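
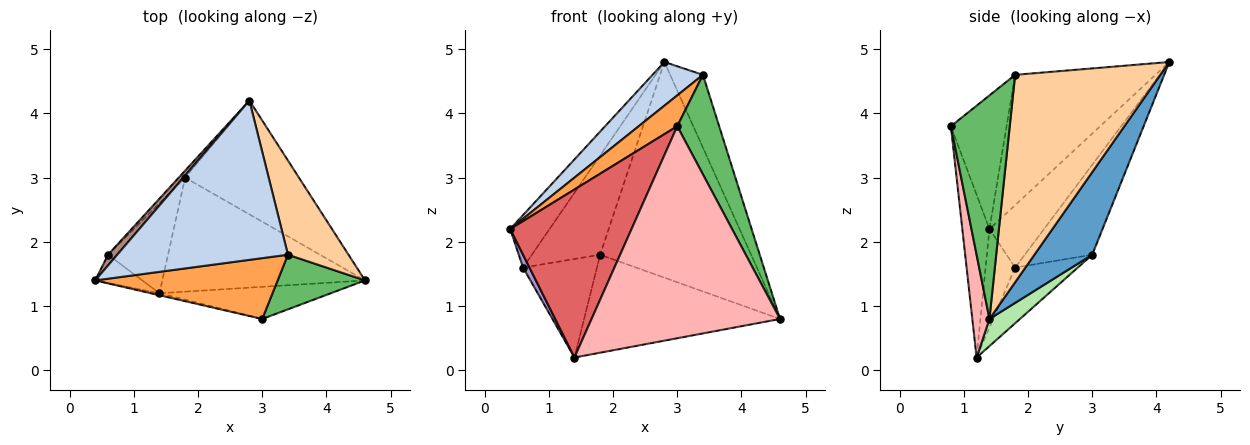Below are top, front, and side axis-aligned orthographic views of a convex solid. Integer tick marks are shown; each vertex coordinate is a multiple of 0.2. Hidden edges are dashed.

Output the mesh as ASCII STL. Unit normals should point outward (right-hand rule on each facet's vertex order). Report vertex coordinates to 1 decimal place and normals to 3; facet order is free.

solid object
 facet normal 0.321 0.838 -0.442
  outer loop
   vertex 1.8 3.0 1.8
   vertex 2.8 4.2 4.8
   vertex 4.6 1.4 0.8
  endloop
 endfacet
 facet normal -0.593 -0.213 0.777
  outer loop
   vertex 3.4 1.8 4.6
   vertex 2.8 4.2 4.8
   vertex 0.4 1.4 2.2
  endloop
 endfacet
 facet normal -0.547 -0.379 0.747
  outer loop
   vertex 3.4 1.8 4.6
   vertex 0.4 1.4 2.2
   vertex 3.0 0.8 3.8
  endloop
 endfacet
 facet normal 0.938 0.212 0.274
  outer loop
   vertex 3.4 1.8 4.6
   vertex 4.6 1.4 0.8
   vertex 2.8 4.2 4.8
  endloop
 endfacet
 facet normal 0.776 -0.553 0.303
  outer loop
   vertex 3.4 1.8 4.6
   vertex 3.0 0.8 3.8
   vertex 4.6 1.4 0.8
  endloop
 endfacet
 facet normal 0.101 0.648 -0.755
  outer loop
   vertex 1.4 1.2 0.2
   vertex 1.8 3.0 1.8
   vertex 4.6 1.4 0.8
  endloop
 endfacet
 facet normal -0.218 -0.976 -0.011
  outer loop
   vertex 1.4 1.2 0.2
   vertex 3.0 0.8 3.8
   vertex 0.4 1.4 2.2
  endloop
 endfacet
 facet normal 0.090 -0.985 -0.149
  outer loop
   vertex 1.4 1.2 0.2
   vertex 4.6 1.4 0.8
   vertex 3.0 0.8 3.8
  endloop
 endfacet
 facet normal -0.885 -0.192 -0.423
  outer loop
   vertex 0.6 1.8 1.6
   vertex 1.4 1.2 0.2
   vertex 0.4 1.4 2.2
  endloop
 endfacet
 facet normal -0.531 0.626 -0.571
  outer loop
   vertex 0.6 1.8 1.6
   vertex 1.8 3.0 1.8
   vertex 1.4 1.2 0.2
  endloop
 endfacet
 facet normal -0.806 0.581 0.118
  outer loop
   vertex 0.6 1.8 1.6
   vertex 0.4 1.4 2.2
   vertex 2.8 4.2 4.8
  endloop
 endfacet
 facet normal -0.702 0.710 -0.050
  outer loop
   vertex 0.6 1.8 1.6
   vertex 2.8 4.2 4.8
   vertex 1.8 3.0 1.8
  endloop
 endfacet
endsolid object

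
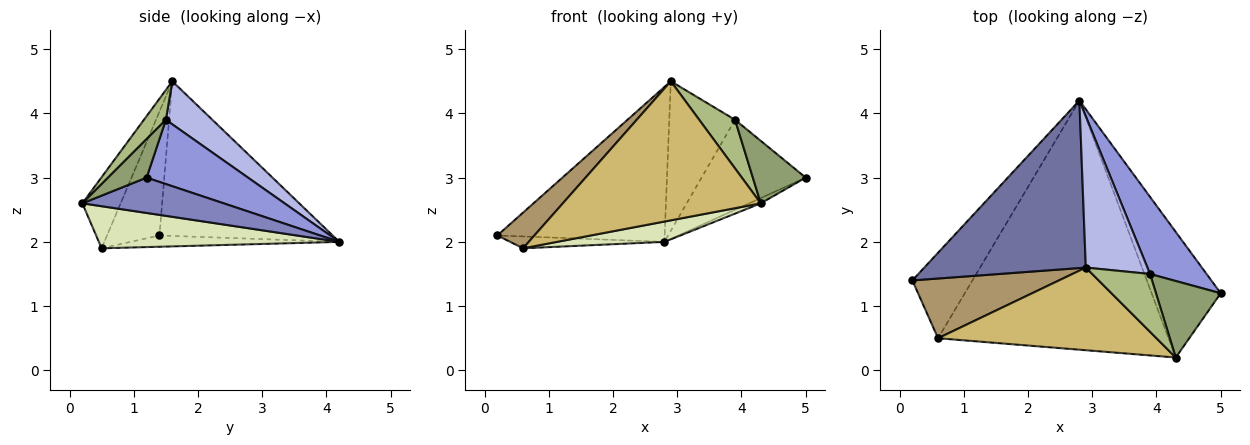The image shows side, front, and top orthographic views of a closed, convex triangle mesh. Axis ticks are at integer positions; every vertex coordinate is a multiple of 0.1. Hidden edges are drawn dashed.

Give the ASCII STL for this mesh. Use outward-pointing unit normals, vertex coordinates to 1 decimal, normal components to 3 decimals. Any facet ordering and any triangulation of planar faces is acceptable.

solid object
 facet normal -0.575 0.555 0.601
  outer loop
   vertex 2.9 1.6 4.5
   vertex 2.8 4.2 2.0
   vertex 0.2 1.4 2.1
  endloop
 endfacet
 facet normal 0.455 0.037 -0.890
  outer loop
   vertex 4.3 0.2 2.6
   vertex 2.8 4.2 2.0
   vertex 5.0 1.2 3.0
  endloop
 endfacet
 facet normal 0.595 0.610 0.523
  outer loop
   vertex 3.9 1.5 3.9
   vertex 5.0 1.2 3.0
   vertex 2.8 4.2 2.0
  endloop
 endfacet
 facet normal 0.445 0.630 0.637
  outer loop
   vertex 3.9 1.5 3.9
   vertex 2.8 4.2 2.0
   vertex 2.9 1.6 4.5
  endloop
 endfacet
 facet normal 0.419 -0.574 0.703
  outer loop
   vertex 3.9 1.5 3.9
   vertex 4.3 0.2 2.6
   vertex 5.0 1.2 3.0
  endloop
 endfacet
 facet normal 0.367 -0.599 0.712
  outer loop
   vertex 3.9 1.5 3.9
   vertex 2.9 1.6 4.5
   vertex 4.3 0.2 2.6
  endloop
 endfacet
 facet normal -0.183 0.135 -0.974
  outer loop
   vertex 0.6 0.5 1.9
   vertex 0.2 1.4 2.1
   vertex 2.8 4.2 2.0
  endloop
 endfacet
 facet normal 0.179 -0.080 -0.981
  outer loop
   vertex 0.6 0.5 1.9
   vertex 2.8 4.2 2.0
   vertex 4.3 0.2 2.6
  endloop
 endfacet
 facet normal -0.587 -0.415 0.695
  outer loop
   vertex 0.6 0.5 1.9
   vertex 2.9 1.6 4.5
   vertex 0.2 1.4 2.1
  endloop
 endfacet
 facet normal -0.164 -0.848 0.504
  outer loop
   vertex 0.6 0.5 1.9
   vertex 4.3 0.2 2.6
   vertex 2.9 1.6 4.5
  endloop
 endfacet
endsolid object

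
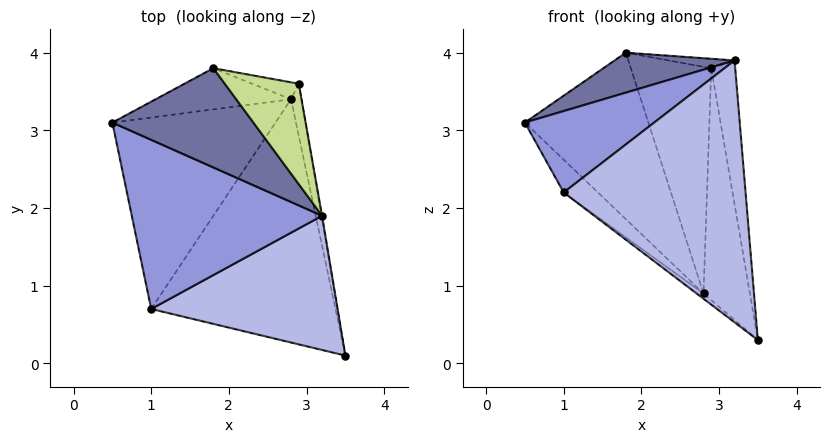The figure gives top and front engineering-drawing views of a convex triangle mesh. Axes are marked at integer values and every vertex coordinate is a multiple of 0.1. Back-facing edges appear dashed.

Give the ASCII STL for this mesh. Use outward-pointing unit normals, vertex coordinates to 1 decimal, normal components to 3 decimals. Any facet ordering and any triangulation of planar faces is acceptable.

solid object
 facet normal -0.403 -0.342 0.849
  outer loop
   vertex 3.2 1.9 3.9
   vertex 1.8 3.8 4.0
   vertex 0.5 3.1 3.1
  endloop
 endfacet
 facet normal -0.336 0.914 -0.226
  outer loop
   vertex 2.8 3.4 0.9
   vertex 0.5 3.1 3.1
   vertex 1.8 3.8 4.0
  endloop
 endfacet
 facet normal -0.418 -0.394 0.819
  outer loop
   vertex 1.0 0.7 2.2
   vertex 3.2 1.9 3.9
   vertex 0.5 3.1 3.1
  endloop
 endfacet
 facet normal 0.132 -0.882 0.452
  outer loop
   vertex 1.0 0.7 2.2
   vertex 3.5 0.1 0.3
   vertex 3.2 1.9 3.9
  endloop
 endfacet
 facet normal -0.694 0.121 -0.709
  outer loop
   vertex 1.0 0.7 2.2
   vertex 0.5 3.1 3.1
   vertex 2.8 3.4 0.9
  endloop
 endfacet
 facet normal -0.602 0.017 -0.798
  outer loop
   vertex 1.0 0.7 2.2
   vertex 2.8 3.4 0.9
   vertex 3.5 0.1 0.3
  endloop
 endfacet
 facet normal 0.194 0.092 0.977
  outer loop
   vertex 2.9 3.6 3.8
   vertex 1.8 3.8 4.0
   vertex 3.2 1.9 3.9
  endloop
 endfacet
 facet normal 0.165 0.983 -0.074
  outer loop
   vertex 2.9 3.6 3.8
   vertex 2.8 3.4 0.9
   vertex 1.8 3.8 4.0
  endloop
 endfacet
 facet normal 0.985 0.174 -0.005
  outer loop
   vertex 2.9 3.6 3.8
   vertex 3.2 1.9 3.9
   vertex 3.5 0.1 0.3
  endloop
 endfacet
 facet normal 0.975 0.216 -0.049
  outer loop
   vertex 2.9 3.6 3.8
   vertex 3.5 0.1 0.3
   vertex 2.8 3.4 0.9
  endloop
 endfacet
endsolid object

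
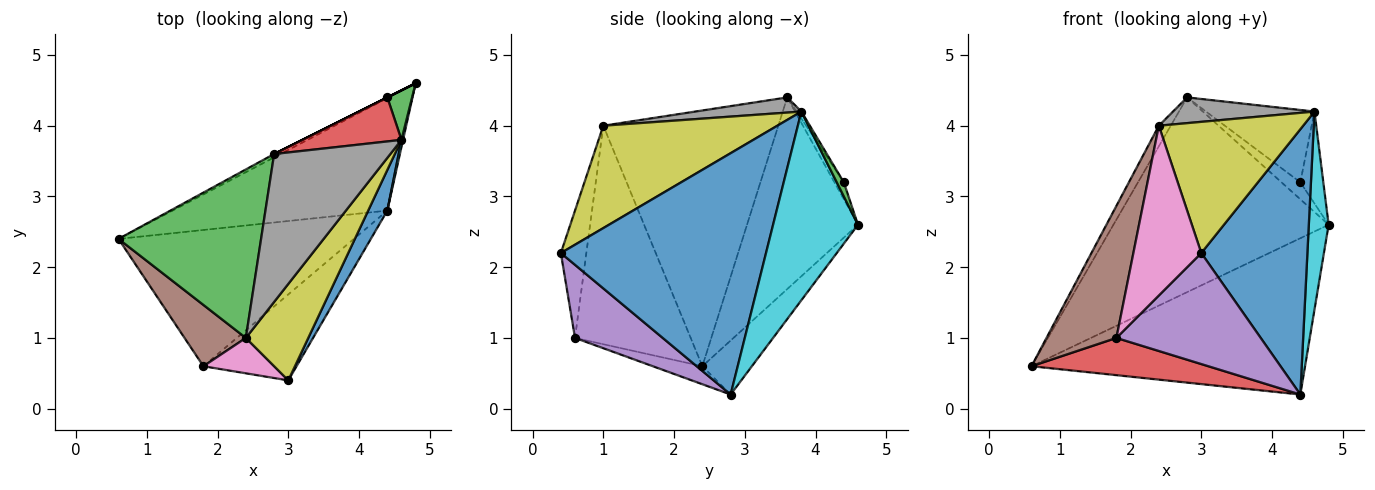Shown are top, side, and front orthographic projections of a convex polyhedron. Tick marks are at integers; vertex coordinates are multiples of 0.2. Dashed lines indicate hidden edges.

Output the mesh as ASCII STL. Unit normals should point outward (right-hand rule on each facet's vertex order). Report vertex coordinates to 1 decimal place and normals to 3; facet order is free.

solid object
 facet normal -0.458 0.889 -0.015
  outer loop
   vertex 2.8 3.6 4.4
   vertex 4.8 4.6 2.6
   vertex 0.6 2.4 0.6
  endloop
 endfacet
 facet normal -0.145 0.803 -0.578
  outer loop
   vertex 4.4 2.8 0.2
   vertex 0.6 2.4 0.6
   vertex 4.8 4.6 2.6
  endloop
 endfacet
 facet normal -0.872 0.059 0.486
  outer loop
   vertex 2.4 1.0 4.0
   vertex 2.8 3.6 4.4
   vertex 0.6 2.4 0.6
  endloop
 endfacet
 facet normal -0.074 -0.263 -0.962
  outer loop
   vertex 1.8 0.6 1.0
   vertex 0.6 2.4 0.6
   vertex 4.4 2.8 0.2
  endloop
 endfacet
 facet normal 0.433 -0.713 -0.552
  outer loop
   vertex 1.8 0.6 1.0
   vertex 4.4 2.8 0.2
   vertex 3.0 0.4 2.2
  endloop
 endfacet
 facet normal -0.832 -0.503 0.233
  outer loop
   vertex 1.8 0.6 1.0
   vertex 2.4 1.0 4.0
   vertex 0.6 2.4 0.6
  endloop
 endfacet
 facet normal -0.345 -0.919 0.191
  outer loop
   vertex 1.8 0.6 1.0
   vertex 3.0 0.4 2.2
   vertex 2.4 1.0 4.0
  endloop
 endfacet
 facet normal 0.127 -0.170 0.977
  outer loop
   vertex 4.6 3.8 4.2
   vertex 2.8 3.6 4.4
   vertex 2.4 1.0 4.0
  endloop
 endfacet
 facet normal 0.697 -0.578 0.425
  outer loop
   vertex 4.6 3.8 4.2
   vertex 2.4 1.0 4.0
   vertex 3.0 0.4 2.2
  endloop
 endfacet
 facet normal 0.974 -0.227 0.008
  outer loop
   vertex 4.6 3.8 4.2
   vertex 4.4 2.8 0.2
   vertex 4.8 4.6 2.6
  endloop
 endfacet
 facet normal 0.886 -0.458 0.070
  outer loop
   vertex 4.6 3.8 4.2
   vertex 3.0 0.4 2.2
   vertex 4.4 2.8 0.2
  endloop
 endfacet
 facet normal -0.447 0.894 0.000
  outer loop
   vertex 4.4 4.4 3.2
   vertex 4.8 4.6 2.6
   vertex 2.8 3.6 4.4
  endloop
 endfacet
 facet normal 0.261 0.850 0.458
  outer loop
   vertex 4.4 4.4 3.2
   vertex 4.6 3.8 4.2
   vertex 4.8 4.6 2.6
  endloop
 endfacet
 facet normal -0.037 0.854 0.520
  outer loop
   vertex 4.4 4.4 3.2
   vertex 2.8 3.6 4.4
   vertex 4.6 3.8 4.2
  endloop
 endfacet
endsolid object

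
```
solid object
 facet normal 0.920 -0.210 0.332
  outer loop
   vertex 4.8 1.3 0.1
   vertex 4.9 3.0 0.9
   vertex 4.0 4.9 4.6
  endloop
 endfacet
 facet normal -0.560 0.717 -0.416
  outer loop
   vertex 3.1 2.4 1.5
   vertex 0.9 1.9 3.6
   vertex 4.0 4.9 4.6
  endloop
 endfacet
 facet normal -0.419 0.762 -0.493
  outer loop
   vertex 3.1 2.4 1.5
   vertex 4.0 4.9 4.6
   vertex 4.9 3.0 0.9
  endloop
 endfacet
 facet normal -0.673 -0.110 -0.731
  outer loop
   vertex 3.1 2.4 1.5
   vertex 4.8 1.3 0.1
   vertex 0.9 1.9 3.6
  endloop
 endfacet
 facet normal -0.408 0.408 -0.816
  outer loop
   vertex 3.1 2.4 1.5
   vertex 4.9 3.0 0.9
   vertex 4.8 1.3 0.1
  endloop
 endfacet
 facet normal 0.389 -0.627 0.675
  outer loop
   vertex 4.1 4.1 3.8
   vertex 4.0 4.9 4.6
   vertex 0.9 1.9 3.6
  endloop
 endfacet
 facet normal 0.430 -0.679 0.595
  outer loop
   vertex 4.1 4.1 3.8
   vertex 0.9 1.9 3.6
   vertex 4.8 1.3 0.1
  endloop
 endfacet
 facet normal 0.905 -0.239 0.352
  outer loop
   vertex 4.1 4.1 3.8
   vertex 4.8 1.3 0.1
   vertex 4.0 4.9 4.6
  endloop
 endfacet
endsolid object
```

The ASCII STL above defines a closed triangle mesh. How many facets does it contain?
8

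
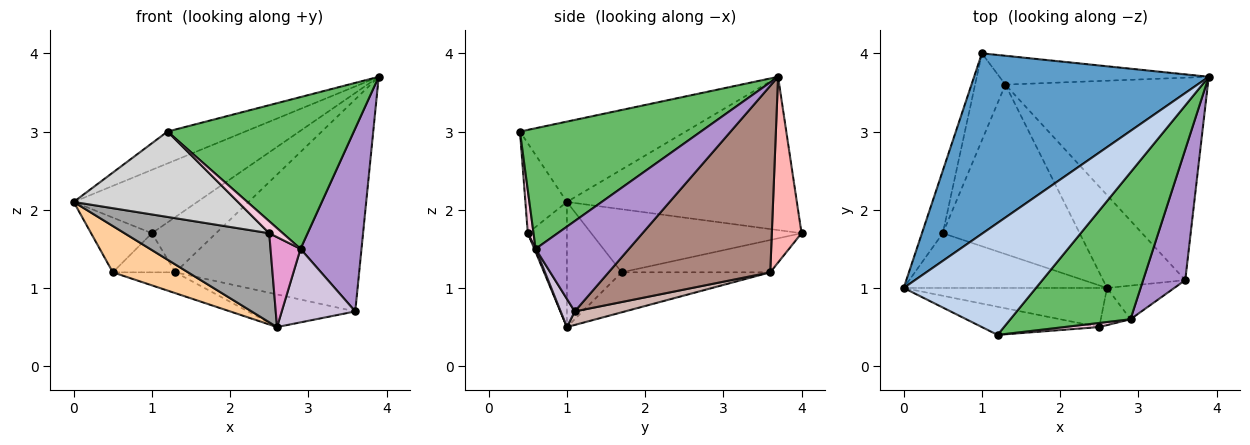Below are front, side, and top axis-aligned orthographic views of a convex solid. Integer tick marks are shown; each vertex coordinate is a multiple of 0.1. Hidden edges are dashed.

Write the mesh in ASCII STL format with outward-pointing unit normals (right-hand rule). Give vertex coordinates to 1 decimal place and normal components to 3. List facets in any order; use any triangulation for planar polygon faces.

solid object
 facet normal -0.525 0.282 0.803
  outer loop
   vertex 1.0 4.0 1.7
   vertex 0.0 1.0 2.1
   vertex 3.9 3.7 3.7
  endloop
 endfacet
 facet normal -0.504 0.237 0.830
  outer loop
   vertex 1.2 0.4 3.0
   vertex 3.9 3.7 3.7
   vertex 0.0 1.0 2.1
  endloop
 endfacet
 facet normal -0.916 0.265 -0.303
  outer loop
   vertex 0.5 1.7 1.2
   vertex 0.0 1.0 2.1
   vertex 1.0 4.0 1.7
  endloop
 endfacet
 facet normal -0.425 -0.585 -0.691
  outer loop
   vertex 0.5 1.7 1.2
   vertex 2.6 1.0 0.5
   vertex 0.0 1.0 2.1
  endloop
 endfacet
 facet normal 0.572 -0.589 0.570
  outer loop
   vertex 2.9 0.6 1.5
   vertex 3.9 3.7 3.7
   vertex 1.2 0.4 3.0
  endloop
 endfacet
 facet normal -0.698 0.294 -0.654
  outer loop
   vertex 1.3 3.6 1.2
   vertex 0.5 1.7 1.2
   vertex 1.0 4.0 1.7
  endloop
 endfacet
 facet normal -0.279 0.117 -0.953
  outer loop
   vertex 1.3 3.6 1.2
   vertex 2.6 1.0 0.5
   vertex 0.5 1.7 1.2
  endloop
 endfacet
 facet normal 0.380 0.820 -0.428
  outer loop
   vertex 1.3 3.6 1.2
   vertex 1.0 4.0 1.7
   vertex 3.9 3.7 3.7
  endloop
 endfacet
 facet normal 0.780 -0.510 0.364
  outer loop
   vertex 3.6 1.1 0.7
   vertex 3.9 3.7 3.7
   vertex 2.9 0.6 1.5
  endloop
 endfacet
 facet normal 0.172 -0.896 -0.410
  outer loop
   vertex 3.6 1.1 0.7
   vertex 2.9 0.6 1.5
   vertex 2.6 1.0 0.5
  endloop
 endfacet
 facet normal 0.537 0.610 -0.583
  outer loop
   vertex 3.6 1.1 0.7
   vertex 1.3 3.6 1.2
   vertex 3.9 3.7 3.7
  endloop
 endfacet
 facet normal 0.154 0.328 -0.932
  outer loop
   vertex 3.6 1.1 0.7
   vertex 2.6 1.0 0.5
   vertex 1.3 3.6 1.2
  endloop
 endfacet
 facet normal 0.040 -0.924 -0.381
  outer loop
   vertex 2.5 0.5 1.7
   vertex 2.6 1.0 0.5
   vertex 2.9 0.6 1.5
  endloop
 endfacet
 facet normal 0.371 -0.877 0.304
  outer loop
   vertex 2.5 0.5 1.7
   vertex 2.9 0.6 1.5
   vertex 1.2 0.4 3.0
  endloop
 endfacet
 facet normal -0.240 -0.889 -0.390
  outer loop
   vertex 2.5 0.5 1.7
   vertex 0.0 1.0 2.1
   vertex 2.6 1.0 0.5
  endloop
 endfacet
 facet normal -0.233 -0.923 -0.304
  outer loop
   vertex 2.5 0.5 1.7
   vertex 1.2 0.4 3.0
   vertex 0.0 1.0 2.1
  endloop
 endfacet
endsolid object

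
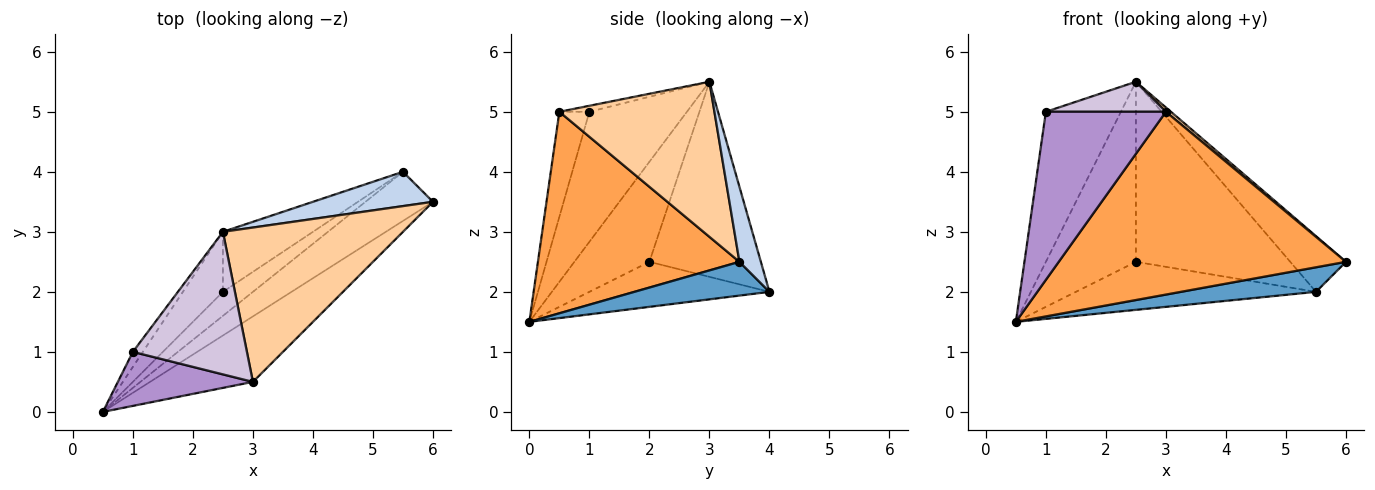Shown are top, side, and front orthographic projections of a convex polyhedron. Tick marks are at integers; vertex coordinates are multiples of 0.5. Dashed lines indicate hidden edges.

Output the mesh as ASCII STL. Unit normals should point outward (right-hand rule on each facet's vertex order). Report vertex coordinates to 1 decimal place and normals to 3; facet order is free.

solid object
 facet normal 0.408 -0.408 -0.816
  outer loop
   vertex 5.5 4.0 2.0
   vertex 6.0 3.5 2.5
   vertex 0.5 0.0 1.5
  endloop
 endfacet
 facet normal 0.311 0.809 0.498
  outer loop
   vertex 5.5 4.0 2.0
   vertex 2.5 3.0 5.5
   vertex 6.0 3.5 2.5
  endloop
 endfacet
 facet normal 0.551 -0.786 -0.281
  outer loop
   vertex 3.0 0.5 5.0
   vertex 0.5 0.0 1.5
   vertex 6.0 3.5 2.5
  endloop
 endfacet
 facet normal 0.652 -0.021 0.758
  outer loop
   vertex 3.0 0.5 5.0
   vertex 6.0 3.5 2.5
   vertex 2.5 3.0 5.5
  endloop
 endfacet
 facet normal -0.620 0.744 -0.248
  outer loop
   vertex 2.5 2.0 2.5
   vertex 0.5 0.0 1.5
   vertex 2.5 3.0 5.5
  endloop
 endfacet
 facet normal -0.557 0.743 -0.371
  outer loop
   vertex 2.5 2.0 2.5
   vertex 5.5 4.0 2.0
   vertex 0.5 0.0 1.5
  endloop
 endfacet
 facet normal -0.565 0.783 -0.261
  outer loop
   vertex 2.5 2.0 2.5
   vertex 2.5 3.0 5.5
   vertex 5.5 4.0 2.0
  endloop
 endfacet
 facet normal -0.791 0.609 -0.061
  outer loop
   vertex 1.0 1.0 5.0
   vertex 2.5 3.0 5.5
   vertex 0.5 0.0 1.5
  endloop
 endfacet
 facet normal -0.232 -0.926 0.298
  outer loop
   vertex 1.0 1.0 5.0
   vertex 0.5 0.0 1.5
   vertex 3.0 0.5 5.0
  endloop
 endfacet
 facet normal -0.051 -0.206 0.977
  outer loop
   vertex 1.0 1.0 5.0
   vertex 3.0 0.5 5.0
   vertex 2.5 3.0 5.5
  endloop
 endfacet
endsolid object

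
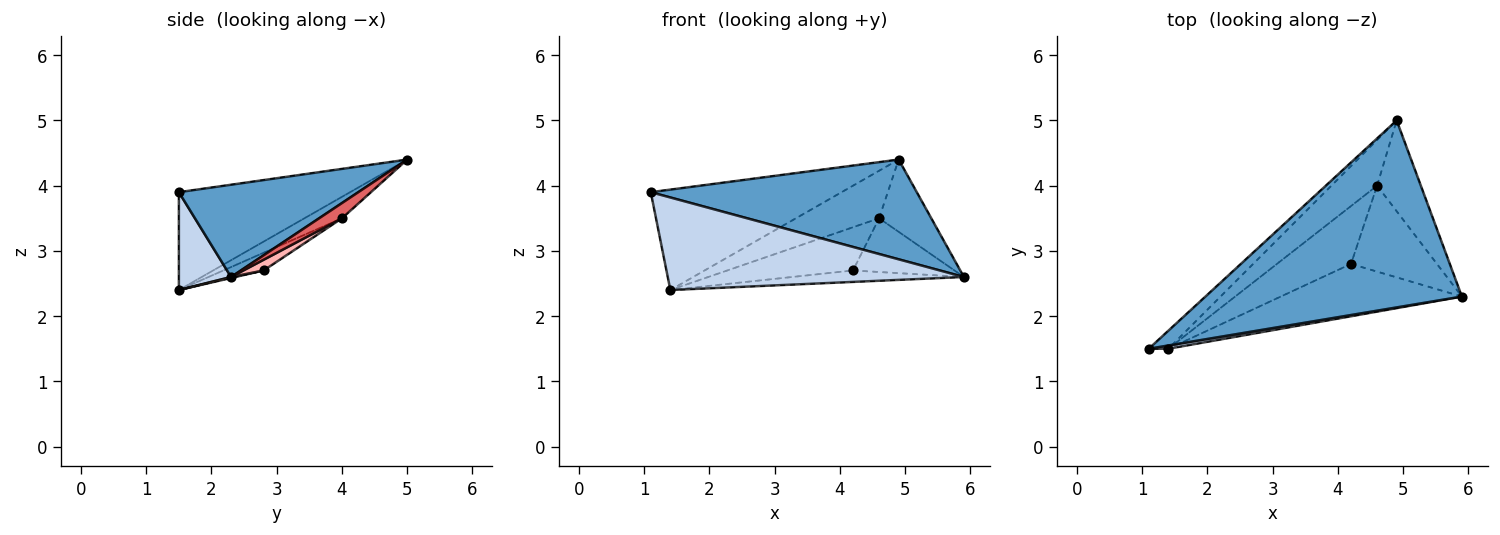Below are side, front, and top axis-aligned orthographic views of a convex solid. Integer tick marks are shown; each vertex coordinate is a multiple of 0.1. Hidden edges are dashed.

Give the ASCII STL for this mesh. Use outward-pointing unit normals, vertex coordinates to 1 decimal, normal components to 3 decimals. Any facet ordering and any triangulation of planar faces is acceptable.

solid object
 facet normal 0.303 -0.449 0.841
  outer loop
   vertex 4.9 5.0 4.4
   vertex 1.1 1.5 3.9
   vertex 5.9 2.3 2.6
  endloop
 endfacet
 facet normal 0.173 -0.984 0.035
  outer loop
   vertex 1.4 1.5 2.4
   vertex 5.9 2.3 2.6
   vertex 1.1 1.5 3.9
  endloop
 endfacet
 facet normal -0.662 0.738 -0.132
  outer loop
   vertex 1.4 1.5 2.4
   vertex 1.1 1.5 3.9
   vertex 4.9 5.0 4.4
  endloop
 endfacet
 facet normal 0.005 0.214 -0.977
  outer loop
   vertex 4.2 2.8 2.7
   vertex 5.9 2.3 2.6
   vertex 1.4 1.5 2.4
  endloop
 endfacet
 facet normal -0.309 0.686 -0.659
  outer loop
   vertex 4.6 4.0 3.5
   vertex 1.4 1.5 2.4
   vertex 4.9 5.0 4.4
  endloop
 endfacet
 facet normal -0.188 0.587 -0.787
  outer loop
   vertex 4.6 4.0 3.5
   vertex 4.2 2.8 2.7
   vertex 1.4 1.5 2.4
  endloop
 endfacet
 facet normal 0.263 0.601 -0.755
  outer loop
   vertex 4.6 4.0 3.5
   vertex 4.9 5.0 4.4
   vertex 5.9 2.3 2.6
  endloop
 endfacet
 facet normal 0.105 0.527 -0.843
  outer loop
   vertex 4.6 4.0 3.5
   vertex 5.9 2.3 2.6
   vertex 4.2 2.8 2.7
  endloop
 endfacet
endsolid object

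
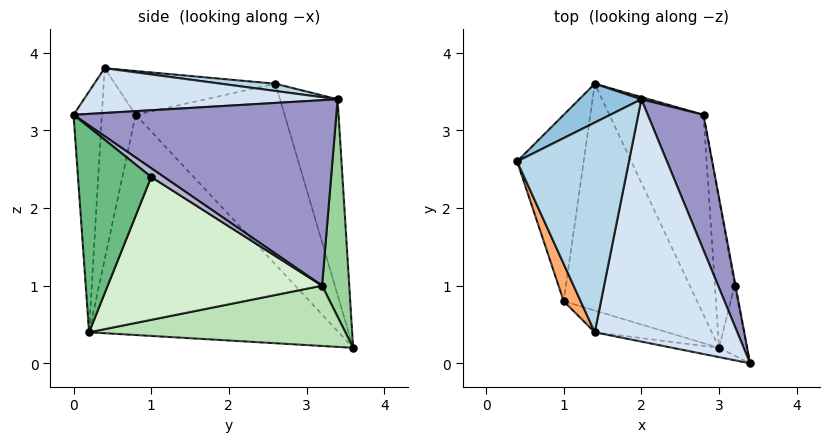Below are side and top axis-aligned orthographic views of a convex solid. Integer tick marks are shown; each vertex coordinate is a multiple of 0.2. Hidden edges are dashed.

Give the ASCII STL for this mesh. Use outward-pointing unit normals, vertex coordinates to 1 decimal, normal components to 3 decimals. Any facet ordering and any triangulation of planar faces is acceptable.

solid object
 facet normal -0.208 -0.977 -0.040
  outer loop
   vertex 3.0 0.2 0.4
   vertex 3.4 0.0 3.2
   vertex 1.4 0.4 3.8
  endloop
 endfacet
 facet normal -0.429 0.893 0.136
  outer loop
   vertex 2.0 3.4 3.4
   vertex 1.4 3.6 0.2
   vertex 0.4 2.6 3.6
  endloop
 endfacet
 facet normal 0.064 0.119 0.991
  outer loop
   vertex 2.0 3.4 3.4
   vertex 0.4 2.6 3.6
   vertex 1.4 0.4 3.8
  endloop
 endfacet
 facet normal 0.299 0.067 0.952
  outer loop
   vertex 2.0 3.4 3.4
   vertex 1.4 0.4 3.8
   vertex 3.4 0.0 3.2
  endloop
 endfacet
 facet normal -0.913 -0.230 -0.336
  outer loop
   vertex 1.0 0.8 3.2
   vertex 0.4 2.6 3.6
   vertex 1.4 3.6 0.2
  endloop
 endfacet
 facet normal -0.869 -0.364 0.336
  outer loop
   vertex 1.0 0.8 3.2
   vertex 1.4 0.4 3.8
   vertex 0.4 2.6 3.6
  endloop
 endfacet
 facet normal -0.785 -0.397 -0.475
  outer loop
   vertex 1.0 0.8 3.2
   vertex 1.4 3.6 0.2
   vertex 3.0 0.2 0.4
  endloop
 endfacet
 facet normal -0.527 -0.826 -0.199
  outer loop
   vertex 1.0 0.8 3.2
   vertex 3.0 0.2 0.4
   vertex 1.4 0.4 3.8
  endloop
 endfacet
 facet normal 0.987 0.090 -0.135
  outer loop
   vertex 3.2 1.0 2.4
   vertex 3.4 0.0 3.2
   vertex 3.0 0.2 0.4
  endloop
 endfacet
 facet normal 0.270 0.963 0.010
  outer loop
   vertex 2.8 3.2 1.0
   vertex 1.4 3.6 0.2
   vertex 2.0 3.4 3.4
  endloop
 endfacet
 facet normal 0.529 0.200 -0.825
  outer loop
   vertex 2.8 3.2 1.0
   vertex 3.0 0.2 0.4
   vertex 1.4 3.6 0.2
  endloop
 endfacet
 facet normal 0.986 0.093 -0.136
  outer loop
   vertex 2.8 3.2 1.0
   vertex 3.2 1.0 2.4
   vertex 3.0 0.2 0.4
  endloop
 endfacet
 facet normal 0.896 0.353 0.269
  outer loop
   vertex 2.8 3.2 1.0
   vertex 2.0 3.4 3.4
   vertex 3.4 0.0 3.2
  endloop
 endfacet
 facet normal 0.988 0.110 -0.110
  outer loop
   vertex 2.8 3.2 1.0
   vertex 3.4 0.0 3.2
   vertex 3.2 1.0 2.4
  endloop
 endfacet
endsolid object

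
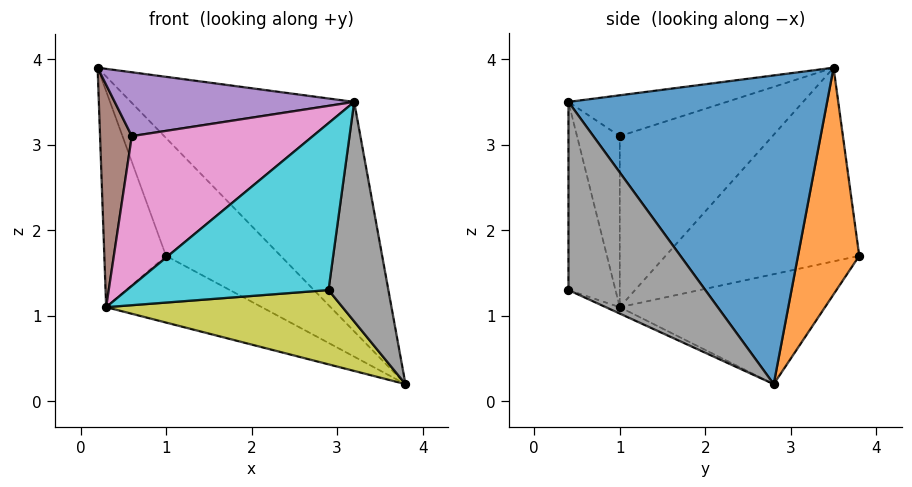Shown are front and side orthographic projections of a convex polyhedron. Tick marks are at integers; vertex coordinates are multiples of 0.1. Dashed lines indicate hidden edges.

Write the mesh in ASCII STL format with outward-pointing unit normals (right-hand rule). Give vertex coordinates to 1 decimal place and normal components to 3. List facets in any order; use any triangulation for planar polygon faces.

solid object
 facet normal 0.645 0.557 0.523
  outer loop
   vertex 3.2 0.4 3.5
   vertex 3.8 2.8 0.2
   vertex 0.2 3.5 3.9
  endloop
 endfacet
 facet normal 0.452 0.847 0.280
  outer loop
   vertex 1.0 3.8 1.7
   vertex 0.2 3.5 3.9
   vertex 3.8 2.8 0.2
  endloop
 endfacet
 facet normal -0.911 0.290 -0.292
  outer loop
   vertex 0.3 1.0 1.1
   vertex 0.2 3.5 3.9
   vertex 1.0 3.8 1.7
  endloop
 endfacet
 facet normal -0.373 0.283 -0.884
  outer loop
   vertex 0.3 1.0 1.1
   vertex 1.0 3.8 1.7
   vertex 3.8 2.8 0.2
  endloop
 endfacet
 facet normal -0.217 -0.329 0.919
  outer loop
   vertex 0.6 1.0 3.1
   vertex 3.2 0.4 3.5
   vertex 0.2 3.5 3.9
  endloop
 endfacet
 facet normal -0.969 -0.201 0.145
  outer loop
   vertex 0.6 1.0 3.1
   vertex 0.2 3.5 3.9
   vertex 0.3 1.0 1.1
  endloop
 endfacet
 facet normal -0.230 -0.973 0.034
  outer loop
   vertex 0.6 1.0 3.1
   vertex 0.3 1.0 1.1
   vertex 3.2 0.4 3.5
  endloop
 endfacet
 facet normal 0.909 -0.398 -0.124
  outer loop
   vertex 2.9 0.4 1.3
   vertex 3.8 2.8 0.2
   vertex 3.2 0.4 3.5
  endloop
 endfacet
 facet normal -0.024 -0.409 -0.912
  outer loop
   vertex 2.9 0.4 1.3
   vertex 0.3 1.0 1.1
   vertex 3.8 2.8 0.2
  endloop
 endfacet
 facet normal -0.227 -0.973 0.031
  outer loop
   vertex 2.9 0.4 1.3
   vertex 3.2 0.4 3.5
   vertex 0.3 1.0 1.1
  endloop
 endfacet
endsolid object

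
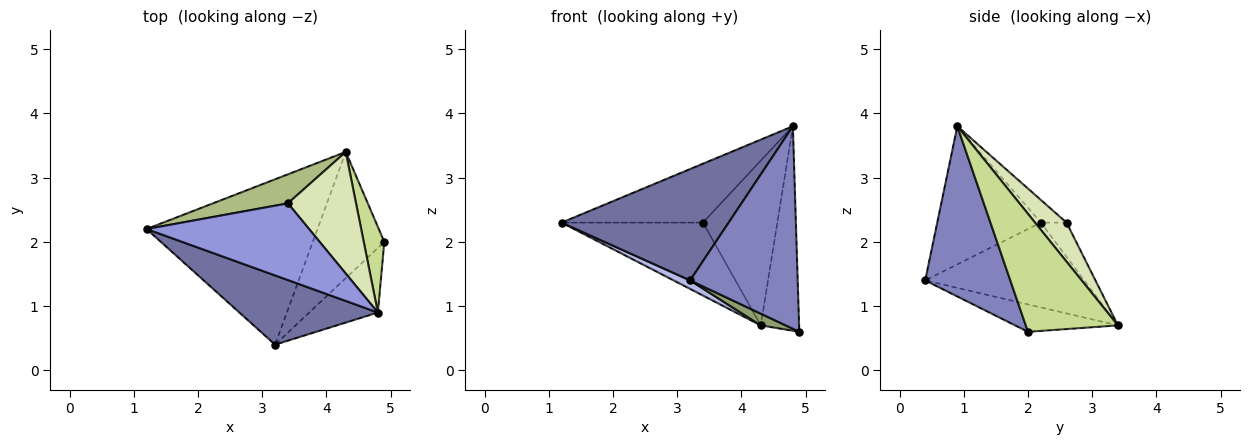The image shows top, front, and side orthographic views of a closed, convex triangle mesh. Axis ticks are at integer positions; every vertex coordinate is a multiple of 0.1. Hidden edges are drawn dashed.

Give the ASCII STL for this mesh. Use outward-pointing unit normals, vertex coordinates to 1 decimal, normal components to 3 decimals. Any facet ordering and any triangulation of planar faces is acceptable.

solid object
 facet normal -0.466 -0.751 0.467
  outer loop
   vertex 4.8 0.9 3.8
   vertex 1.2 2.2 2.3
   vertex 3.2 0.4 1.4
  endloop
 endfacet
 facet normal 0.602 -0.761 -0.243
  outer loop
   vertex 4.8 0.9 3.8
   vertex 3.2 0.4 1.4
   vertex 4.9 2.0 0.6
  endloop
 endfacet
 facet normal -0.110 0.605 0.788
  outer loop
   vertex 3.4 2.6 2.3
   vertex 1.2 2.2 2.3
   vertex 4.8 0.9 3.8
  endloop
 endfacet
 facet normal -0.444 -0.046 -0.895
  outer loop
   vertex 4.3 3.4 0.7
   vertex 3.2 0.4 1.4
   vertex 1.2 2.2 2.3
  endloop
 endfacet
 facet normal -0.357 -0.086 -0.930
  outer loop
   vertex 4.3 3.4 0.7
   vertex 4.9 2.0 0.6
   vertex 3.2 0.4 1.4
  endloop
 endfacet
 facet normal -0.167 0.916 0.364
  outer loop
   vertex 4.3 3.4 0.7
   vertex 1.2 2.2 2.3
   vertex 3.4 2.6 2.3
  endloop
 endfacet
 facet normal 0.912 0.379 0.159
  outer loop
   vertex 4.3 3.4 0.7
   vertex 4.8 0.9 3.8
   vertex 4.9 2.0 0.6
  endloop
 endfacet
 facet normal 0.322 0.762 0.562
  outer loop
   vertex 4.3 3.4 0.7
   vertex 3.4 2.6 2.3
   vertex 4.8 0.9 3.8
  endloop
 endfacet
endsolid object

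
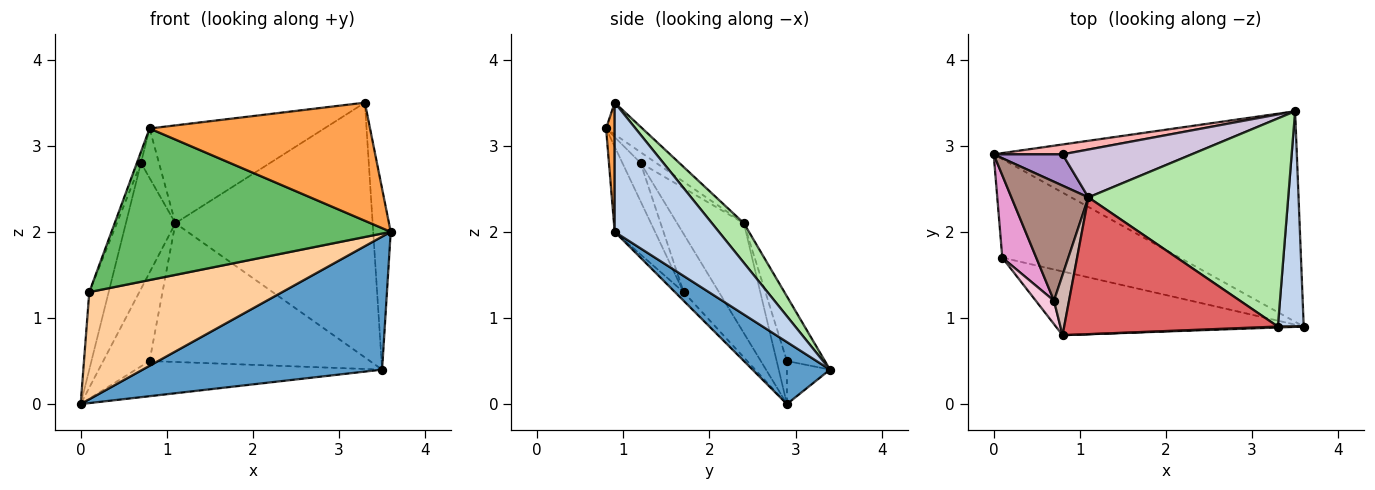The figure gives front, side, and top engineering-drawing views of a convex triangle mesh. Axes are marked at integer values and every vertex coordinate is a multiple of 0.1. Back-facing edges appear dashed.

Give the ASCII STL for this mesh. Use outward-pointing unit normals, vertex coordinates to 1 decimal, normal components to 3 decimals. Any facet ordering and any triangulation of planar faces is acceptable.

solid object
 facet normal 0.170 -0.526 -0.833
  outer loop
   vertex 3.5 3.4 0.4
   vertex 3.6 0.9 2.0
   vertex 0.0 2.9 0.0
  endloop
 endfacet
 facet normal 0.968 0.163 0.194
  outer loop
   vertex 3.3 0.9 3.5
   vertex 3.6 0.9 2.0
   vertex 3.5 3.4 0.4
  endloop
 endfacet
 facet normal 0.039 -0.999 0.008
  outer loop
   vertex 3.3 0.9 3.5
   vertex 0.8 0.8 3.2
   vertex 3.6 0.9 2.0
  endloop
 endfacet
 facet normal -0.033 -0.736 -0.677
  outer loop
   vertex 0.1 1.7 1.3
   vertex 0.0 2.9 0.0
   vertex 3.6 0.9 2.0
  endloop
 endfacet
 facet normal -0.132 -0.914 -0.384
  outer loop
   vertex 0.1 1.7 1.3
   vertex 3.6 0.9 2.0
   vertex 0.8 0.8 3.2
  endloop
 endfacet
 facet normal 0.124 0.768 0.628
  outer loop
   vertex 1.1 2.4 2.1
   vertex 3.3 0.9 3.5
   vertex 3.5 3.4 0.4
  endloop
 endfacet
 facet normal -0.120 0.578 0.807
  outer loop
   vertex 1.1 2.4 2.1
   vertex 0.8 0.8 3.2
   vertex 3.3 0.9 3.5
  endloop
 endfacet
 facet normal -0.166 0.950 0.266
  outer loop
   vertex 0.8 2.9 0.5
   vertex 3.5 3.4 0.4
   vertex 0.0 2.9 0.0
  endloop
 endfacet
 facet normal -0.204 0.923 0.327
  outer loop
   vertex 0.8 2.9 0.5
   vertex 0.0 2.9 0.0
   vertex 1.1 2.4 2.1
  endloop
 endfacet
 facet normal -0.161 0.933 0.322
  outer loop
   vertex 0.8 2.9 0.5
   vertex 1.1 2.4 2.1
   vertex 3.5 3.4 0.4
  endloop
 endfacet
 facet normal -0.700 0.519 0.490
  outer loop
   vertex 0.7 1.2 2.8
   vertex 1.1 2.4 2.1
   vertex 0.0 2.9 0.0
  endloop
 endfacet
 facet normal -0.483 0.556 0.677
  outer loop
   vertex 0.7 1.2 2.8
   vertex 0.8 0.8 3.2
   vertex 1.1 2.4 2.1
  endloop
 endfacet
 facet normal -0.781 0.428 0.455
  outer loop
   vertex 0.7 1.2 2.8
   vertex 0.0 2.9 0.0
   vertex 0.1 1.7 1.3
  endloop
 endfacet
 facet normal -0.885 0.199 0.420
  outer loop
   vertex 0.7 1.2 2.8
   vertex 0.1 1.7 1.3
   vertex 0.8 0.8 3.2
  endloop
 endfacet
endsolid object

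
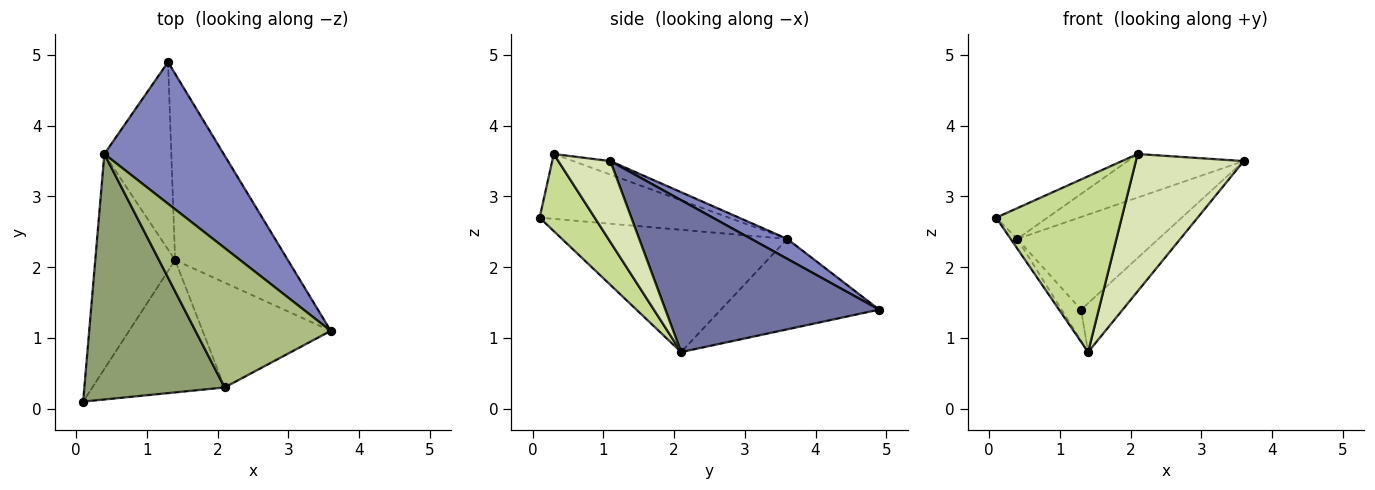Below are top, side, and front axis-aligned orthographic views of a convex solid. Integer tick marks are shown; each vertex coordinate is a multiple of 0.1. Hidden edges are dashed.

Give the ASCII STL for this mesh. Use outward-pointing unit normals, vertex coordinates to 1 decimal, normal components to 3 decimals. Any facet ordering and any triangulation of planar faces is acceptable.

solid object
 facet normal 0.793 0.155 -0.589
  outer loop
   vertex 1.4 2.1 0.8
   vertex 1.3 4.9 1.4
   vertex 3.6 1.1 3.5
  endloop
 endfacet
 facet normal 0.138 0.542 0.829
  outer loop
   vertex 0.4 3.6 2.4
   vertex 3.6 1.1 3.5
   vertex 1.3 4.9 1.4
  endloop
 endfacet
 facet normal -0.837 0.025 -0.547
  outer loop
   vertex 0.4 3.6 2.4
   vertex 1.4 2.1 0.8
   vertex 0.1 0.1 2.7
  endloop
 endfacet
 facet normal -0.800 0.098 -0.592
  outer loop
   vertex 0.4 3.6 2.4
   vertex 1.3 4.9 1.4
   vertex 1.4 2.1 0.8
  endloop
 endfacet
 facet normal -0.417 0.113 0.902
  outer loop
   vertex 2.1 0.3 3.6
   vertex 0.4 3.6 2.4
   vertex 0.1 0.1 2.7
  endloop
 endfacet
 facet normal -0.095 0.297 0.950
  outer loop
   vertex 2.1 0.3 3.6
   vertex 3.6 1.1 3.5
   vertex 0.4 3.6 2.4
  endloop
 endfacet
 facet normal 0.331 -0.754 -0.567
  outer loop
   vertex 2.1 0.3 3.6
   vertex 0.1 0.1 2.7
   vertex 1.4 2.1 0.8
  endloop
 endfacet
 facet normal 0.358 -0.742 -0.567
  outer loop
   vertex 2.1 0.3 3.6
   vertex 1.4 2.1 0.8
   vertex 3.6 1.1 3.5
  endloop
 endfacet
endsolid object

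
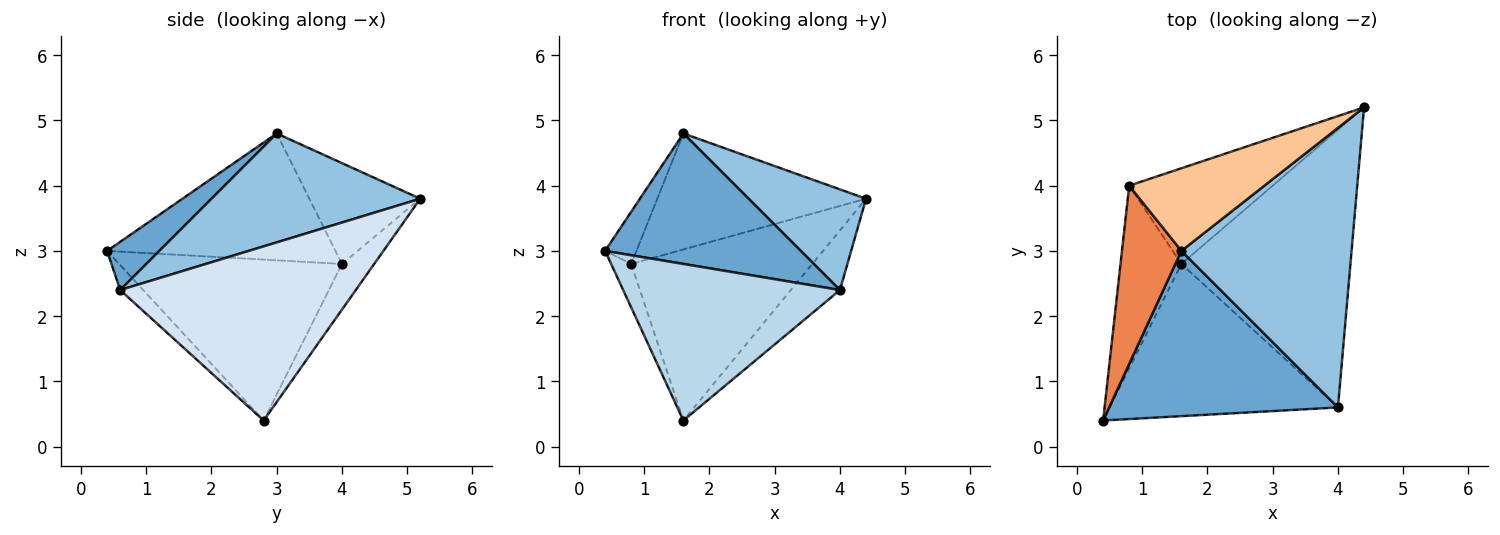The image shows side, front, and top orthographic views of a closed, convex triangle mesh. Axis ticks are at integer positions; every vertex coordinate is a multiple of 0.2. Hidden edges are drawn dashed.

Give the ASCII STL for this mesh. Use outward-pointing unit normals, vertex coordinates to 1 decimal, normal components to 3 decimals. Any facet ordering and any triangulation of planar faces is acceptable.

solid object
 facet normal 0.163 -0.611 0.774
  outer loop
   vertex 4.0 0.6 2.4
   vertex 1.6 3.0 4.8
   vertex 0.4 0.4 3.0
  endloop
 endfacet
 facet normal 0.516 -0.290 0.806
  outer loop
   vertex 4.0 0.6 2.4
   vertex 4.4 5.2 3.8
   vertex 1.6 3.0 4.8
  endloop
 endfacet
 facet normal -0.076 -0.715 -0.695
  outer loop
   vertex 4.0 0.6 2.4
   vertex 0.4 0.4 3.0
   vertex 1.6 2.8 0.4
  endloop
 endfacet
 facet normal 0.710 0.148 -0.689
  outer loop
   vertex 4.0 0.6 2.4
   vertex 1.6 2.8 0.4
   vertex 4.4 5.2 3.8
  endloop
 endfacet
 facet normal -0.899 0.123 0.421
  outer loop
   vertex 0.8 4.0 2.8
   vertex 0.4 0.4 3.0
   vertex 1.6 3.0 4.8
  endloop
 endfacet
 facet normal -0.932 0.084 -0.353
  outer loop
   vertex 0.8 4.0 2.8
   vertex 1.6 2.8 0.4
   vertex 0.4 0.4 3.0
  endloop
 endfacet
 facet normal -0.397 0.747 0.533
  outer loop
   vertex 0.8 4.0 2.8
   vertex 1.6 3.0 4.8
   vertex 4.4 5.2 3.8
  endloop
 endfacet
 facet normal -0.153 0.862 -0.482
  outer loop
   vertex 0.8 4.0 2.8
   vertex 4.4 5.2 3.8
   vertex 1.6 2.8 0.4
  endloop
 endfacet
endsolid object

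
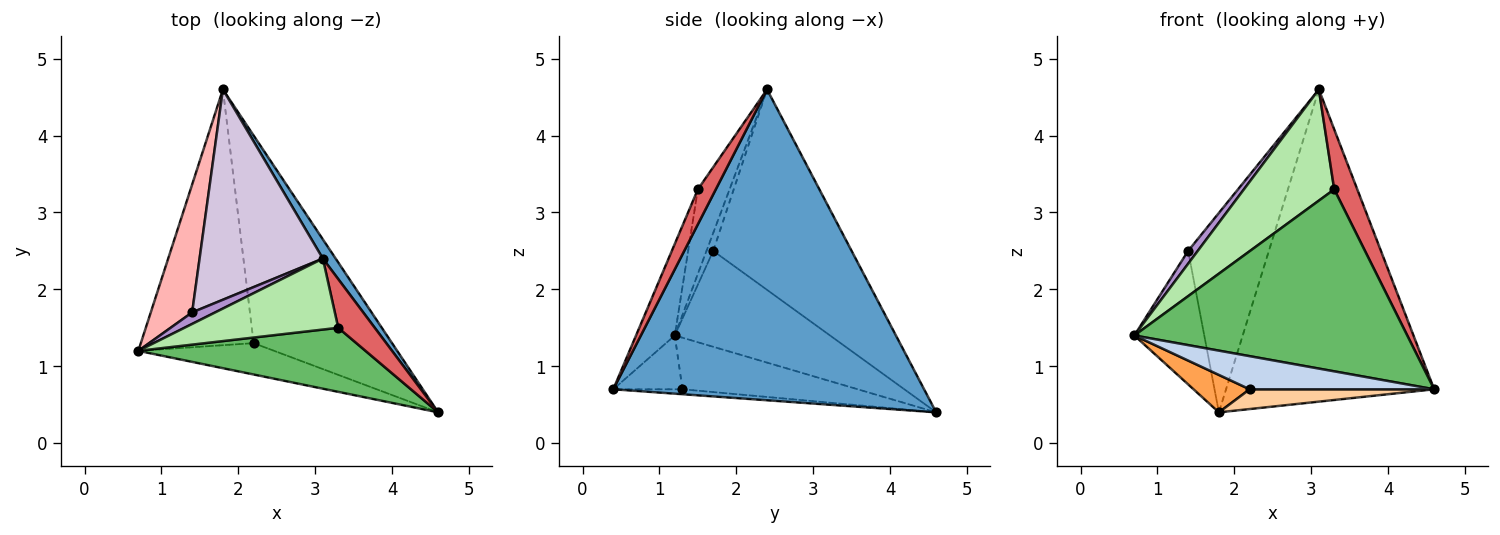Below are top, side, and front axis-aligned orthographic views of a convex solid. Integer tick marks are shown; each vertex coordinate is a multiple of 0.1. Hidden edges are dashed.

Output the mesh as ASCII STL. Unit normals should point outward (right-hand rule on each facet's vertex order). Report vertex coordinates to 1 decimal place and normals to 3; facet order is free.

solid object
 facet normal 0.830 0.556 0.034
  outer loop
   vertex 3.1 2.4 4.6
   vertex 4.6 0.4 0.7
   vertex 1.8 4.6 0.4
  endloop
 endfacet
 facet normal -0.263 -0.701 -0.663
  outer loop
   vertex 2.2 1.3 0.7
   vertex 4.6 0.4 0.7
   vertex 0.7 1.2 1.4
  endloop
 endfacet
 facet normal -0.412 -0.132 -0.902
  outer loop
   vertex 2.2 1.3 0.7
   vertex 0.7 1.2 1.4
   vertex 1.8 4.6 0.4
  endloop
 endfacet
 facet normal -0.036 -0.095 -0.995
  outer loop
   vertex 2.2 1.3 0.7
   vertex 1.8 4.6 0.4
   vertex 4.6 0.4 0.7
  endloop
 endfacet
 facet normal -0.133 -0.935 0.329
  outer loop
   vertex 3.3 1.5 3.3
   vertex 0.7 1.2 1.4
   vertex 4.6 0.4 0.7
  endloop
 endfacet
 facet normal -0.284 -0.808 0.516
  outer loop
   vertex 3.3 1.5 3.3
   vertex 3.1 2.4 4.6
   vertex 0.7 1.2 1.4
  endloop
 endfacet
 facet normal 0.517 -0.665 0.540
  outer loop
   vertex 3.3 1.5 3.3
   vertex 4.6 0.4 0.7
   vertex 3.1 2.4 4.6
  endloop
 endfacet
 facet normal -0.848 0.382 0.366
  outer loop
   vertex 1.4 1.7 2.5
   vertex 1.8 4.6 0.4
   vertex 0.7 1.2 1.4
  endloop
 endfacet
 facet normal -0.462 -0.659 0.593
  outer loop
   vertex 1.4 1.7 2.5
   vertex 0.7 1.2 1.4
   vertex 3.1 2.4 4.6
  endloop
 endfacet
 facet normal -0.763 0.445 0.469
  outer loop
   vertex 1.4 1.7 2.5
   vertex 3.1 2.4 4.6
   vertex 1.8 4.6 0.4
  endloop
 endfacet
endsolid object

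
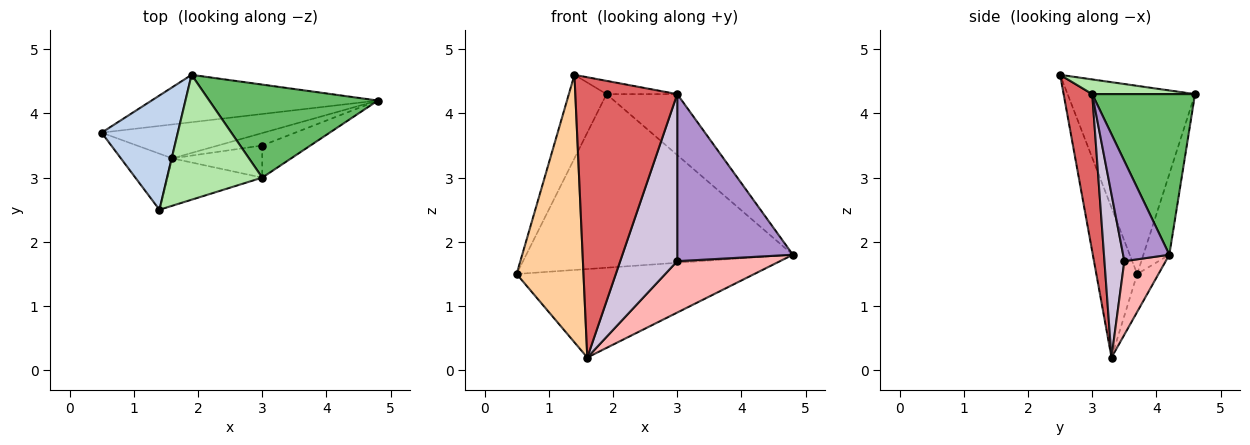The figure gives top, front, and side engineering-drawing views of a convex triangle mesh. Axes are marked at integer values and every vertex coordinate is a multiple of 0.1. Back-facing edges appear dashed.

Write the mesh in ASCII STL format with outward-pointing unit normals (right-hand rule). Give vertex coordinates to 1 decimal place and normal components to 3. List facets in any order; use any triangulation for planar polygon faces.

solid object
 facet normal -0.093 0.961 -0.262
  outer loop
   vertex 1.9 4.6 4.3
   vertex 4.8 4.2 1.8
   vertex 0.5 3.7 1.5
  endloop
 endfacet
 facet normal -0.894 0.265 0.362
  outer loop
   vertex 1.9 4.6 4.3
   vertex 0.5 3.7 1.5
   vertex 1.4 2.5 4.6
  endloop
 endfacet
 facet normal -0.083 0.930 -0.357
  outer loop
   vertex 1.6 3.3 0.2
   vertex 0.5 3.7 1.5
   vertex 4.8 4.2 1.8
  endloop
 endfacet
 facet normal -0.513 -0.840 -0.176
  outer loop
   vertex 1.6 3.3 0.2
   vertex 1.4 2.5 4.6
   vertex 0.5 3.7 1.5
  endloop
 endfacet
 facet normal 0.623 0.428 0.654
  outer loop
   vertex 3.0 3.0 4.3
   vertex 4.8 4.2 1.8
   vertex 1.9 4.6 4.3
  endloop
 endfacet
 facet normal 0.152 0.104 0.983
  outer loop
   vertex 3.0 3.0 4.3
   vertex 1.9 4.6 4.3
   vertex 1.4 2.5 4.6
  endloop
 endfacet
 facet normal 0.267 -0.950 -0.161
  outer loop
   vertex 3.0 3.0 4.3
   vertex 1.4 2.5 4.6
   vertex 1.6 3.3 0.2
  endloop
 endfacet
 facet normal 0.364 -0.905 -0.219
  outer loop
   vertex 3.0 3.5 1.7
   vertex 1.6 3.3 0.2
   vertex 4.8 4.2 1.8
  endloop
 endfacet
 facet normal 0.365 -0.914 -0.176
  outer loop
   vertex 3.0 3.5 1.7
   vertex 4.8 4.2 1.8
   vertex 3.0 3.0 4.3
  endloop
 endfacet
 facet normal 0.324 -0.929 -0.179
  outer loop
   vertex 3.0 3.5 1.7
   vertex 3.0 3.0 4.3
   vertex 1.6 3.3 0.2
  endloop
 endfacet
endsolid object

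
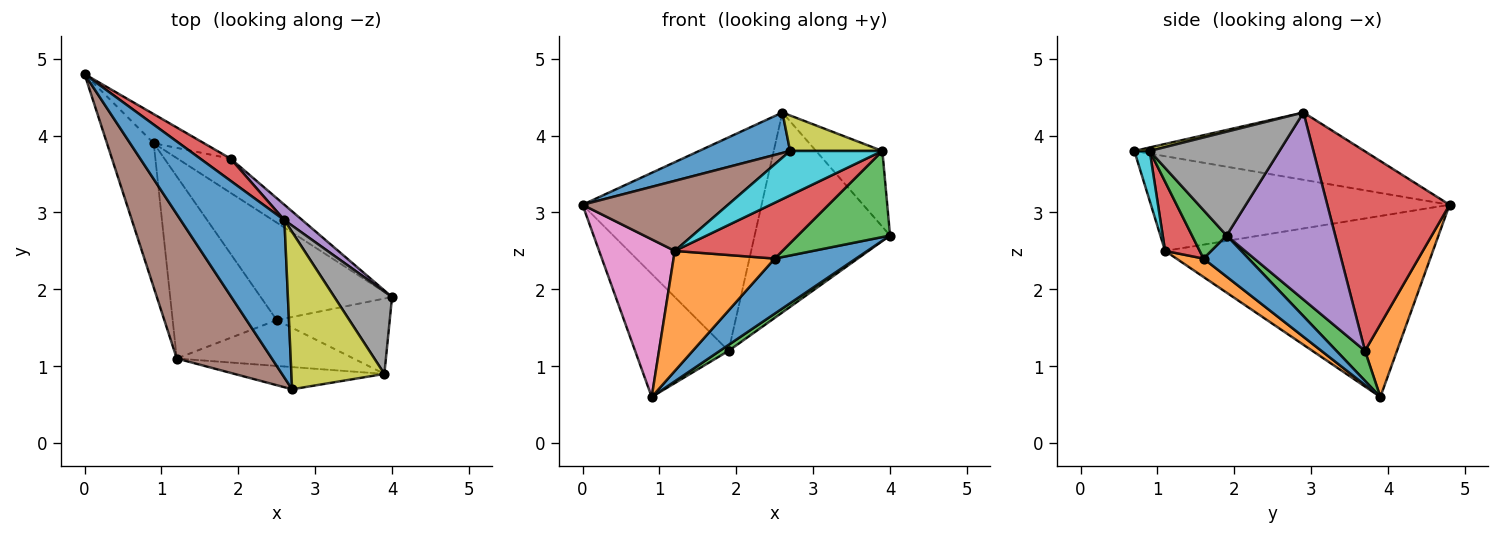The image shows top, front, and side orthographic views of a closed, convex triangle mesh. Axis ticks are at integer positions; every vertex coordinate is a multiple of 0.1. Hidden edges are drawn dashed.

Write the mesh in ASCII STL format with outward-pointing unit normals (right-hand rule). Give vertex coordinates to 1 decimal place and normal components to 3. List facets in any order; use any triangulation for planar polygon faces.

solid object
 facet normal -0.532 -0.211 0.820
  outer loop
   vertex 2.6 2.9 4.3
   vertex 0.0 4.8 3.1
   vertex 2.7 0.7 3.8
  endloop
 endfacet
 facet normal 0.316 0.923 -0.219
  outer loop
   vertex 1.9 3.7 1.2
   vertex 0.9 3.9 0.6
   vertex 0.0 4.8 3.1
  endloop
 endfacet
 facet normal 0.487 -0.150 -0.861
  outer loop
   vertex 1.9 3.7 1.2
   vertex 4.0 1.9 2.7
   vertex 0.9 3.9 0.6
  endloop
 endfacet
 facet normal 0.562 0.823 0.085
  outer loop
   vertex 1.9 3.7 1.2
   vertex 0.0 4.8 3.1
   vertex 2.6 2.9 4.3
  endloop
 endfacet
 facet normal 0.625 0.779 0.060
  outer loop
   vertex 1.9 3.7 1.2
   vertex 2.6 2.9 4.3
   vertex 4.0 1.9 2.7
  endloop
 endfacet
 facet normal -0.667 -0.325 0.670
  outer loop
   vertex 1.2 1.1 2.5
   vertex 2.7 0.7 3.8
   vertex 0.0 4.8 3.1
  endloop
 endfacet
 facet normal -0.934 -0.264 -0.241
  outer loop
   vertex 1.2 1.1 2.5
   vertex 0.0 4.8 3.1
   vertex 0.9 3.9 0.6
  endloop
 endfacet
 facet normal 0.798 0.408 0.443
  outer loop
   vertex 3.9 0.9 3.8
   vertex 4.0 1.9 2.7
   vertex 2.6 2.9 4.3
  endloop
 endfacet
 facet normal 0.037 -0.220 0.975
  outer loop
   vertex 3.9 0.9 3.8
   vertex 2.6 2.9 4.3
   vertex 2.7 0.7 3.8
  endloop
 endfacet
 facet normal 0.147 -0.885 -0.442
  outer loop
   vertex 3.9 0.9 3.8
   vertex 2.7 0.7 3.8
   vertex 1.2 1.1 2.5
  endloop
 endfacet
 facet normal 0.263 -0.475 -0.840
  outer loop
   vertex 2.5 1.6 2.4
   vertex 0.9 3.9 0.6
   vertex 4.0 1.9 2.7
  endloop
 endfacet
 facet normal 0.146 -0.545 -0.826
  outer loop
   vertex 2.5 1.6 2.4
   vertex 1.2 1.1 2.5
   vertex 0.9 3.9 0.6
  endloop
 endfacet
 facet normal 0.272 -0.724 -0.634
  outer loop
   vertex 2.5 1.6 2.4
   vertex 4.0 1.9 2.7
   vertex 3.9 0.9 3.8
  endloop
 endfacet
 facet normal 0.241 -0.750 -0.616
  outer loop
   vertex 2.5 1.6 2.4
   vertex 3.9 0.9 3.8
   vertex 1.2 1.1 2.5
  endloop
 endfacet
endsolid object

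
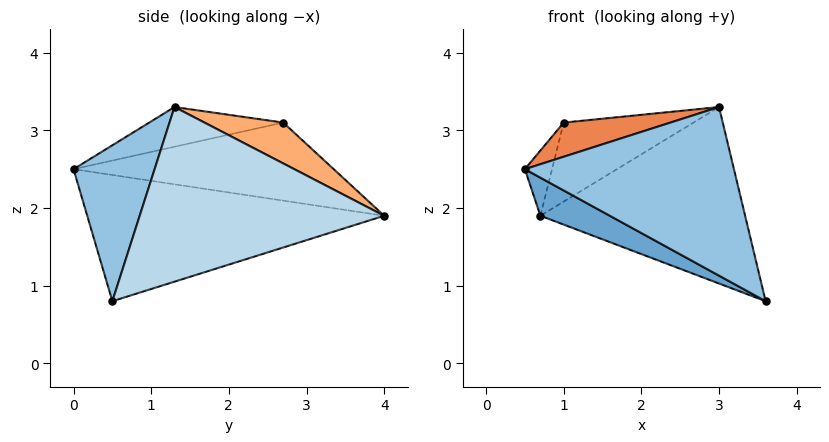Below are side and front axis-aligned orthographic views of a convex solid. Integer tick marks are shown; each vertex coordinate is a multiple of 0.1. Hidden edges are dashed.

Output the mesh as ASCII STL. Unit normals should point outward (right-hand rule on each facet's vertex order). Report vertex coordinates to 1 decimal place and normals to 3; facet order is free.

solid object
 facet normal -0.464 -0.109 -0.879
  outer loop
   vertex 0.7 4.0 1.9
   vertex 3.6 0.5 0.8
   vertex 0.5 0.0 2.5
  endloop
 endfacet
 facet normal 0.337 -0.870 0.359
  outer loop
   vertex 3.0 1.3 3.3
   vertex 0.5 0.0 2.5
   vertex 3.6 0.5 0.8
  endloop
 endfacet
 facet normal 0.767 0.642 -0.021
  outer loop
   vertex 3.0 1.3 3.3
   vertex 3.6 0.5 0.8
   vertex 0.7 4.0 1.9
  endloop
 endfacet
 facet normal -0.935 0.098 0.340
  outer loop
   vertex 1.0 2.7 3.1
   vertex 0.7 4.0 1.9
   vertex 0.5 0.0 2.5
  endloop
 endfacet
 facet normal -0.217 -0.173 0.961
  outer loop
   vertex 1.0 2.7 3.1
   vertex 0.5 0.0 2.5
   vertex 3.0 1.3 3.3
  endloop
 endfacet
 facet normal 0.406 0.669 0.623
  outer loop
   vertex 1.0 2.7 3.1
   vertex 3.0 1.3 3.3
   vertex 0.7 4.0 1.9
  endloop
 endfacet
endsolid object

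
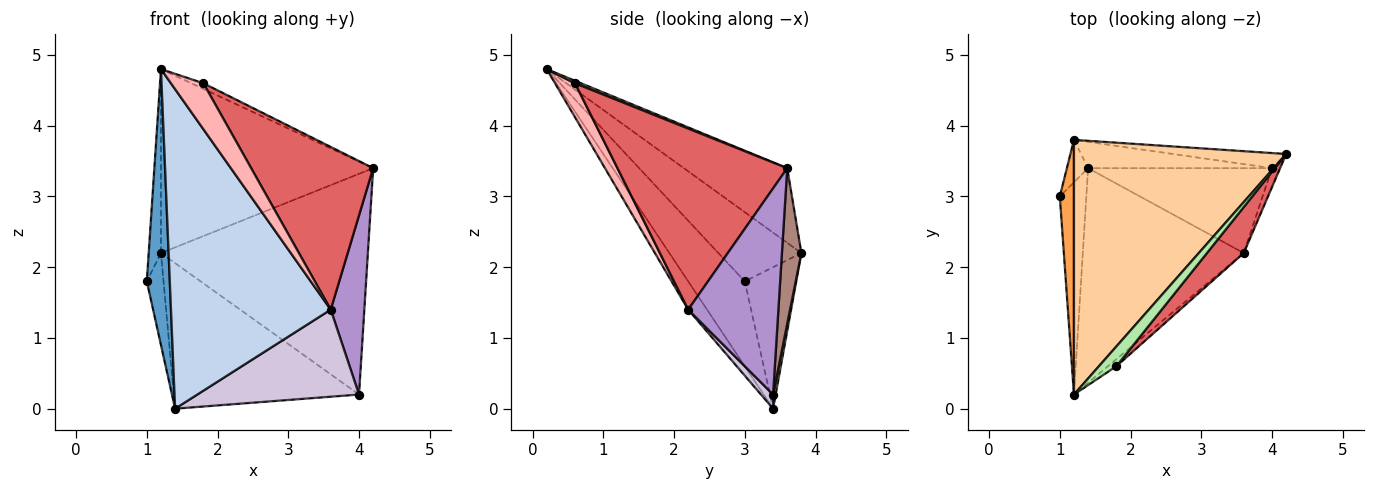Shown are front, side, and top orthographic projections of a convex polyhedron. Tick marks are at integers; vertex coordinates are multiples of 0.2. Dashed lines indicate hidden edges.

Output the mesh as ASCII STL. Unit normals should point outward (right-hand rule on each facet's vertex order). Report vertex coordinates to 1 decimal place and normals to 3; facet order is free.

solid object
 facet normal -0.890 -0.362 -0.278
  outer loop
   vertex 1.4 3.4 0.0
   vertex 1.2 0.2 4.8
   vertex 1.0 3.0 1.8
  endloop
 endfacet
 facet normal -0.098 -0.826 -0.555
  outer loop
   vertex 3.6 2.2 1.4
   vertex 1.2 0.2 4.8
   vertex 1.4 3.4 0.0
  endloop
 endfacet
 facet normal -0.970 0.143 0.198
  outer loop
   vertex 1.2 3.8 2.2
   vertex 1.0 3.0 1.8
   vertex 1.2 0.2 4.8
  endloop
 endfacet
 facet normal -0.274 0.563 0.780
  outer loop
   vertex 1.2 3.8 2.2
   vertex 1.2 0.2 4.8
   vertex 4.2 3.6 3.4
  endloop
 endfacet
 facet normal -0.942 0.306 -0.141
  outer loop
   vertex 1.2 3.8 2.2
   vertex 1.4 3.4 0.0
   vertex 1.0 3.0 1.8
  endloop
 endfacet
 facet normal 0.136 0.272 0.953
  outer loop
   vertex 1.8 0.6 4.6
   vertex 4.2 3.6 3.4
   vertex 1.2 0.2 4.8
  endloop
 endfacet
 facet normal 0.801 -0.576 0.163
  outer loop
   vertex 1.8 0.6 4.6
   vertex 3.6 2.2 1.4
   vertex 4.2 3.6 3.4
  endloop
 endfacet
 facet normal 0.520 -0.844 -0.130
  outer loop
   vertex 1.8 0.6 4.6
   vertex 1.2 0.2 4.8
   vertex 3.6 2.2 1.4
  endloop
 endfacet
 facet normal 0.936 -0.349 -0.037
  outer loop
   vertex 4.0 3.4 0.2
   vertex 4.2 3.6 3.4
   vertex 3.6 2.2 1.4
  endloop
 endfacet
 facet normal 0.054 -0.715 -0.697
  outer loop
   vertex 4.0 3.4 0.2
   vertex 3.6 2.2 1.4
   vertex 1.4 3.4 0.0
  endloop
 endfacet
 facet normal 0.093 0.993 -0.068
  outer loop
   vertex 4.0 3.4 0.2
   vertex 1.2 3.8 2.2
   vertex 4.2 3.6 3.4
  endloop
 endfacet
 facet normal 0.014 0.984 -0.178
  outer loop
   vertex 4.0 3.4 0.2
   vertex 1.4 3.4 0.0
   vertex 1.2 3.8 2.2
  endloop
 endfacet
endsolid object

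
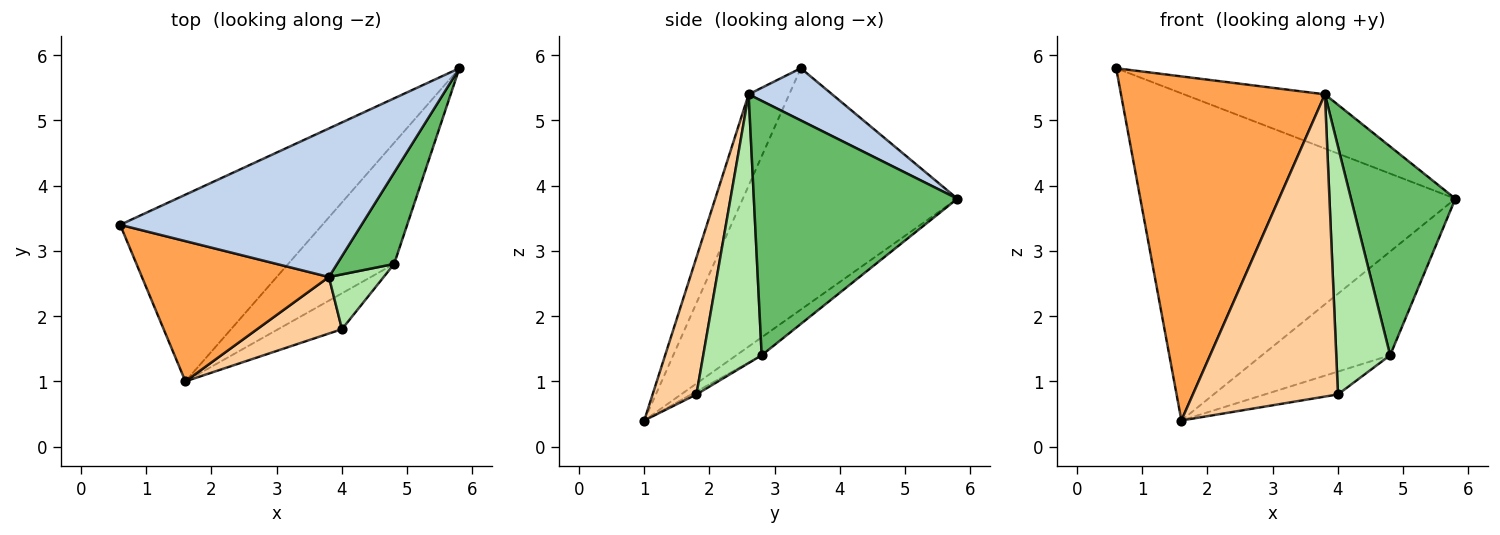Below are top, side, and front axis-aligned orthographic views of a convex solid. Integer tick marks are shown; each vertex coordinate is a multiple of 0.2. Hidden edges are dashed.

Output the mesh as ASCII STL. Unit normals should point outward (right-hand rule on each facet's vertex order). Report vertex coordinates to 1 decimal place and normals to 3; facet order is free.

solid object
 facet normal -0.509 0.748 -0.427
  outer loop
   vertex 1.6 1.0 0.4
   vertex 0.6 3.4 5.8
   vertex 5.8 5.8 3.8
  endloop
 endfacet
 facet normal 0.199 0.336 0.921
  outer loop
   vertex 3.8 2.6 5.4
   vertex 5.8 5.8 3.8
   vertex 0.6 3.4 5.8
  endloop
 endfacet
 facet normal -0.181 -0.911 0.371
  outer loop
   vertex 3.8 2.6 5.4
   vertex 0.6 3.4 5.8
   vertex 1.6 1.0 0.4
  endloop
 endfacet
 facet normal 0.285 -0.942 0.176
  outer loop
   vertex 3.8 2.6 5.4
   vertex 1.6 1.0 0.4
   vertex 4.0 1.8 0.8
  endloop
 endfacet
 facet normal 0.873 -0.447 0.196
  outer loop
   vertex 4.8 2.8 1.4
   vertex 5.8 5.8 3.8
   vertex 3.8 2.6 5.4
  endloop
 endfacet
 facet normal 0.727 -0.670 0.148
  outer loop
   vertex 4.8 2.8 1.4
   vertex 3.8 2.6 5.4
   vertex 4.0 1.8 0.8
  endloop
 endfacet
 facet normal -0.127 0.645 -0.753
  outer loop
   vertex 4.8 2.8 1.4
   vertex 1.6 1.0 0.4
   vertex 5.8 5.8 3.8
  endloop
 endfacet
 facet normal -0.038 0.536 -0.843
  outer loop
   vertex 4.8 2.8 1.4
   vertex 4.0 1.8 0.8
   vertex 1.6 1.0 0.4
  endloop
 endfacet
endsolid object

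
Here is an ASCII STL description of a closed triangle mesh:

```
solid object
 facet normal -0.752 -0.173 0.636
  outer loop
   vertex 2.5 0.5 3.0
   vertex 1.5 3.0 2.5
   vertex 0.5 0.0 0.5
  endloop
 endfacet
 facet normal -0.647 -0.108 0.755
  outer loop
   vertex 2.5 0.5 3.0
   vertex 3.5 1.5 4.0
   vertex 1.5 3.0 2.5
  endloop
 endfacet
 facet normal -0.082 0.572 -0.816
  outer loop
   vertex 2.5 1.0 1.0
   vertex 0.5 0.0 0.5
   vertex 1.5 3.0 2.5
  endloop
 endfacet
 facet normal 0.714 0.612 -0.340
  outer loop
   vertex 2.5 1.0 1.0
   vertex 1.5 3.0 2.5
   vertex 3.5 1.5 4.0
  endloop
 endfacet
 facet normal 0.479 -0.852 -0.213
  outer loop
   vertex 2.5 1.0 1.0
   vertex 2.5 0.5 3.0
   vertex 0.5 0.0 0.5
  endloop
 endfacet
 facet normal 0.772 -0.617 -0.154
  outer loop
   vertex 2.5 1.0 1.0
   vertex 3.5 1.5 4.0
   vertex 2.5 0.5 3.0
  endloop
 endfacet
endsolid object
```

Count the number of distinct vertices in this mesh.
5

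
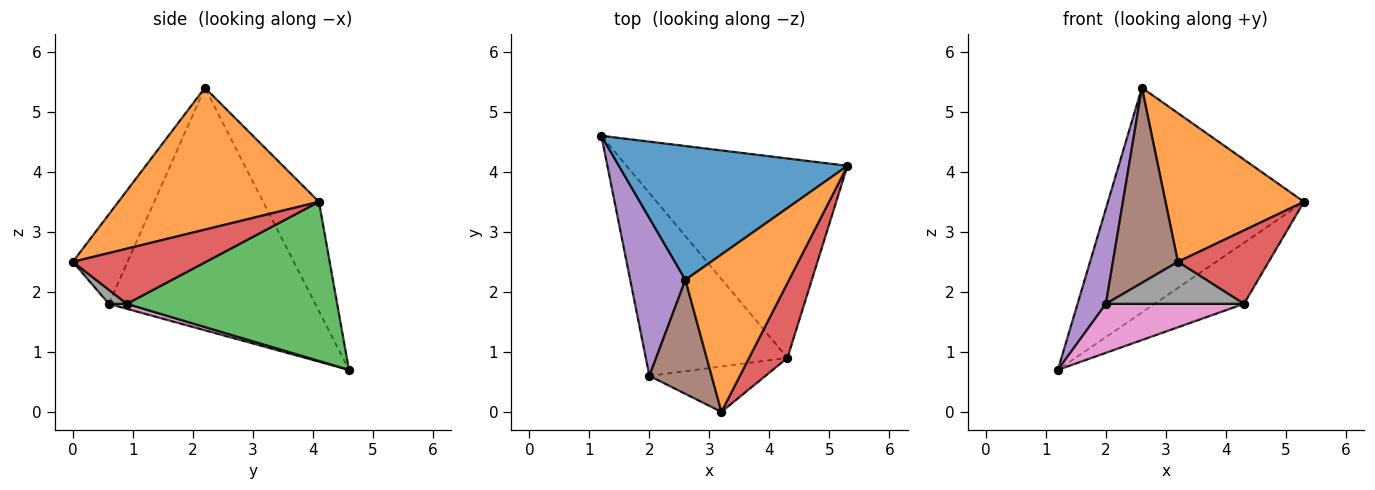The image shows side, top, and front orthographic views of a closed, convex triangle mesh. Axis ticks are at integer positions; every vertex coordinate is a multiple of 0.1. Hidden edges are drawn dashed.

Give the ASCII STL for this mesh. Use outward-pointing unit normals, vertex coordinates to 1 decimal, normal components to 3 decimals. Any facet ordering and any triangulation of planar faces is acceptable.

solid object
 facet normal -0.238 0.835 0.497
  outer loop
   vertex 2.6 2.2 5.4
   vertex 5.3 4.1 3.5
   vertex 1.2 4.6 0.7
  endloop
 endfacet
 facet normal 0.705 -0.487 0.515
  outer loop
   vertex 2.6 2.2 5.4
   vertex 3.2 0.0 2.5
   vertex 5.3 4.1 3.5
  endloop
 endfacet
 facet normal 0.567 0.241 -0.787
  outer loop
   vertex 4.3 0.9 1.8
   vertex 1.2 4.6 0.7
   vertex 5.3 4.1 3.5
  endloop
 endfacet
 facet normal 0.717 -0.488 0.498
  outer loop
   vertex 4.3 0.9 1.8
   vertex 5.3 4.1 3.5
   vertex 3.2 0.0 2.5
  endloop
 endfacet
 facet normal -0.966 -0.133 0.220
  outer loop
   vertex 2.0 0.6 1.8
   vertex 2.6 2.2 5.4
   vertex 1.2 4.6 0.7
  endloop
 endfacet
 facet normal -0.588 -0.699 0.408
  outer loop
   vertex 2.0 0.6 1.8
   vertex 3.2 0.0 2.5
   vertex 2.6 2.2 5.4
  endloop
 endfacet
 facet normal 0.034 -0.259 -0.965
  outer loop
   vertex 2.0 0.6 1.8
   vertex 1.2 4.6 0.7
   vertex 4.3 0.9 1.8
  endloop
 endfacet
 facet normal 0.088 -0.677 -0.731
  outer loop
   vertex 2.0 0.6 1.8
   vertex 4.3 0.9 1.8
   vertex 3.2 0.0 2.5
  endloop
 endfacet
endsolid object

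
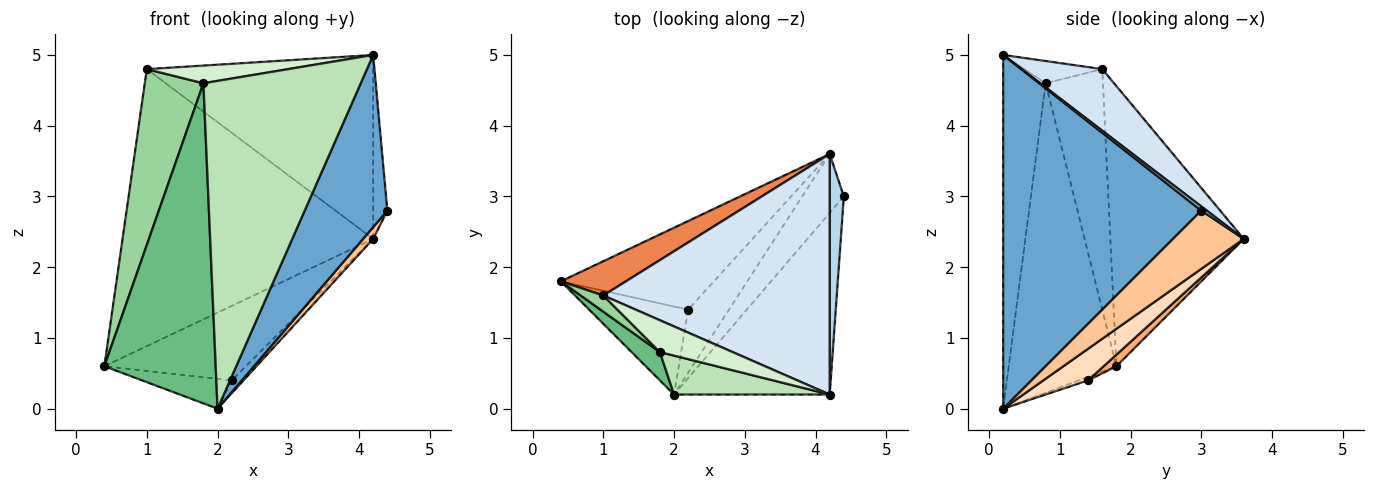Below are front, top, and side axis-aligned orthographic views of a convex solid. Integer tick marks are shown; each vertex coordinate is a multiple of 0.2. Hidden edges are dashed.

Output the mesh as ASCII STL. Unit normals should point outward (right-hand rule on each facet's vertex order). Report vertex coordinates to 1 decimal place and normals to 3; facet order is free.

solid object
 facet normal 0.855 -0.357 -0.376
  outer loop
   vertex 2.0 0.2 0.0
   vertex 4.4 3.0 2.8
   vertex 4.2 0.2 5.0
  endloop
 endfacet
 facet normal -0.034 0.321 -0.946
  outer loop
   vertex 2.2 1.4 0.4
   vertex 2.0 0.2 0.0
   vertex 0.4 1.8 0.6
  endloop
 endfacet
 facet normal 0.228 0.592 0.774
  outer loop
   vertex 4.2 3.6 2.4
   vertex 4.2 0.2 5.0
   vertex 4.4 3.0 2.8
  endloop
 endfacet
 facet normal 0.211 0.594 0.776
  outer loop
   vertex 4.2 3.6 2.4
   vertex 1.0 1.6 4.8
   vertex 4.2 0.2 5.0
  endloop
 endfacet
 facet normal -0.467 0.878 0.109
  outer loop
   vertex 4.2 3.6 2.4
   vertex 0.4 1.8 0.6
   vertex 1.0 1.6 4.8
  endloop
 endfacet
 facet normal 0.058 0.642 -0.764
  outer loop
   vertex 4.2 3.6 2.4
   vertex 2.2 1.4 0.4
   vertex 0.4 1.8 0.6
  endloop
 endfacet
 facet normal 0.808 -0.115 -0.577
  outer loop
   vertex 4.2 3.6 2.4
   vertex 4.4 3.0 2.8
   vertex 2.0 0.2 0.0
  endloop
 endfacet
 facet normal 0.605 0.159 -0.780
  outer loop
   vertex 4.2 3.6 2.4
   vertex 2.0 0.2 0.0
   vertex 2.2 1.4 0.4
  endloop
 endfacet
 facet normal -0.694 -0.717 0.063
  outer loop
   vertex 1.8 0.8 4.6
   vertex 0.4 1.8 0.6
   vertex 2.0 0.2 0.0
  endloop
 endfacet
 facet normal -0.697 -0.714 0.066
  outer loop
   vertex 1.8 0.8 4.6
   vertex 1.0 1.6 4.8
   vertex 0.4 1.8 0.6
  endloop
 endfacet
 facet normal -0.259 -0.959 0.114
  outer loop
   vertex 1.8 0.8 4.6
   vertex 2.0 0.2 0.0
   vertex 4.2 0.2 5.0
  endloop
 endfacet
 facet normal -0.258 -0.469 0.845
  outer loop
   vertex 1.8 0.8 4.6
   vertex 4.2 0.2 5.0
   vertex 1.0 1.6 4.8
  endloop
 endfacet
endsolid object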